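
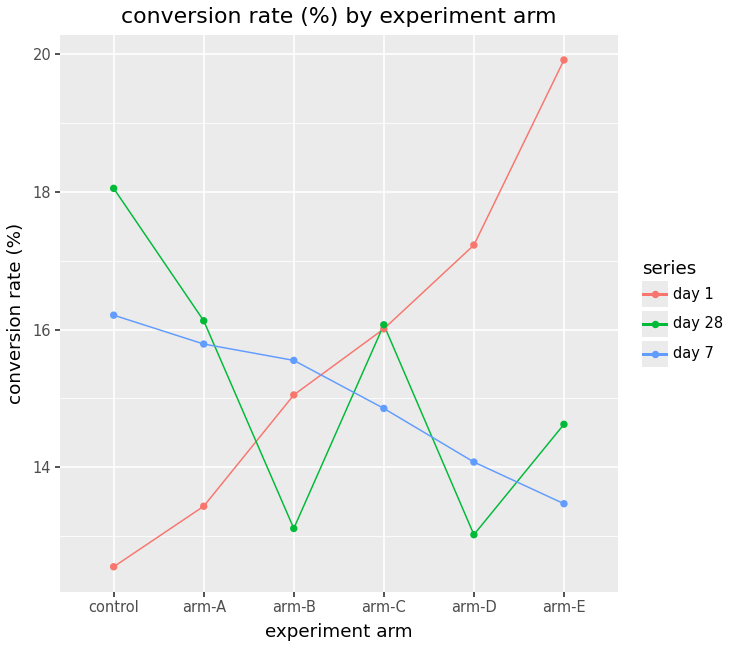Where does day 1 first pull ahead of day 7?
arm-C

arm-B: day 1 ≈ 15 vs day 7 ≈ 16 (not yet); arm-C: day 1 ≈ 16 vs day 7 ≈ 15 (first crossover).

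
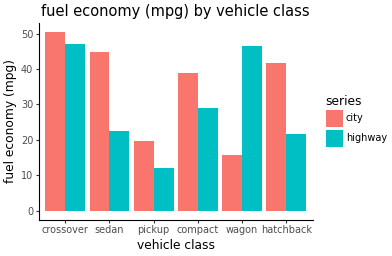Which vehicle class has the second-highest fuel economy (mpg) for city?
Top 3 for city: crossover ≈ 50, sedan ≈ 45, hatchback ≈ 40.

sedan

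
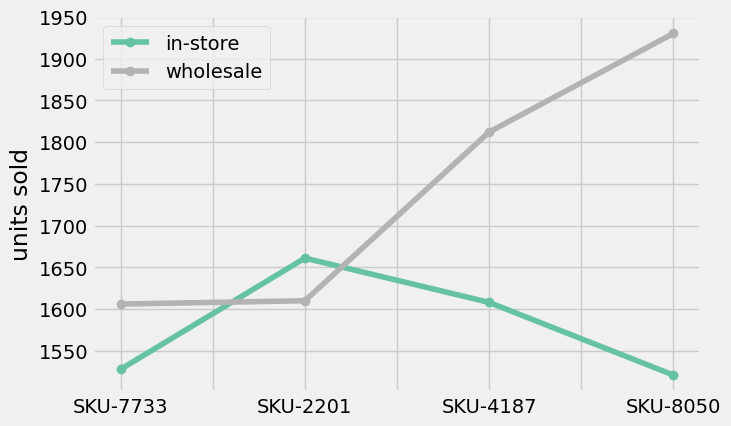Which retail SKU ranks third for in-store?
SKU-7733

Top 4 for in-store: SKU-2201 ≈ 1650, SKU-4187 ≈ 1600, SKU-7733 ≈ 1550, SKU-8050 ≈ 1500.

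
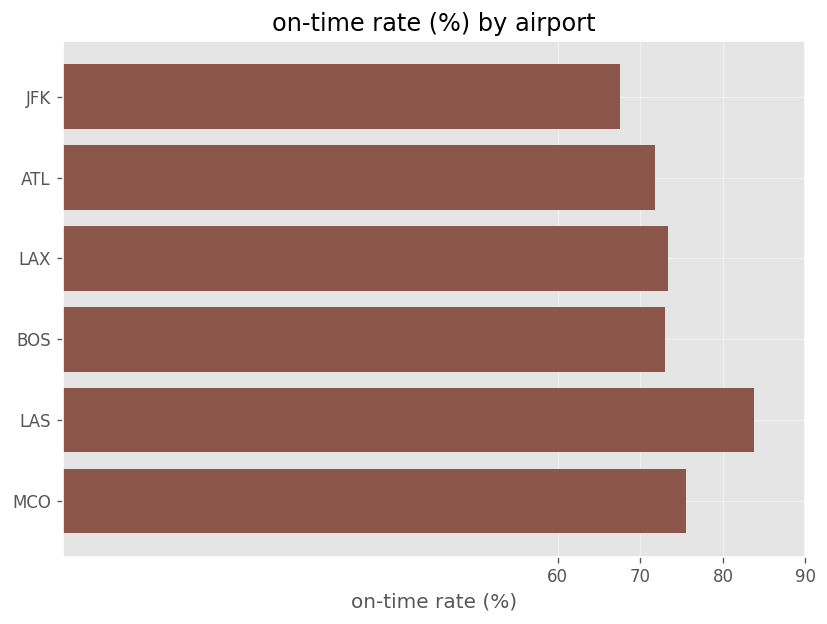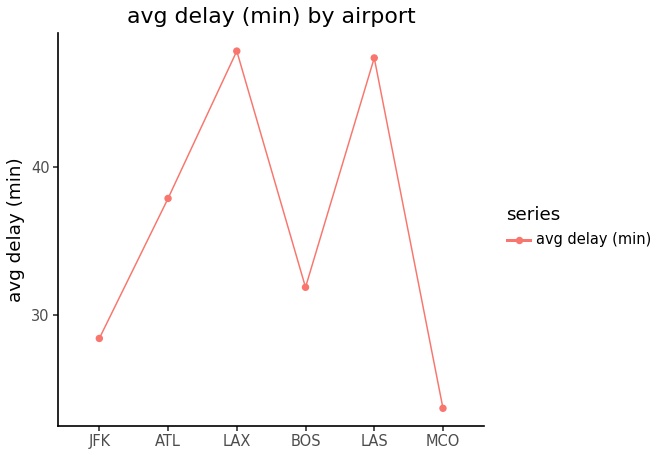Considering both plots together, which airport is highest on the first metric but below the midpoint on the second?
MCO

Chart 2 median avg delay (min) ≈ 35; below-median airports: JFK, BOS, MCO. Among those, MCO has the highest on-time rate (%) (≈ 80).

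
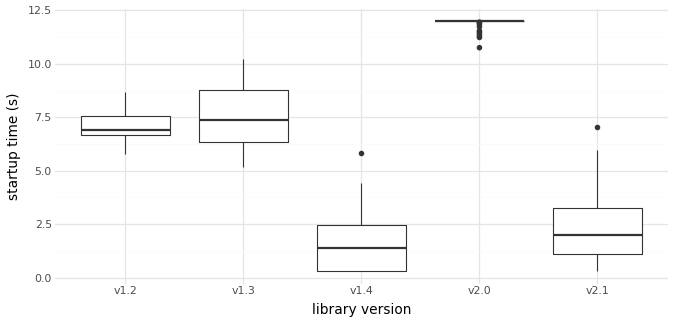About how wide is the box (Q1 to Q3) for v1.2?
Q3 ≈ 8, Q1 ≈ 7; IQR ≈ 1.

≈ 1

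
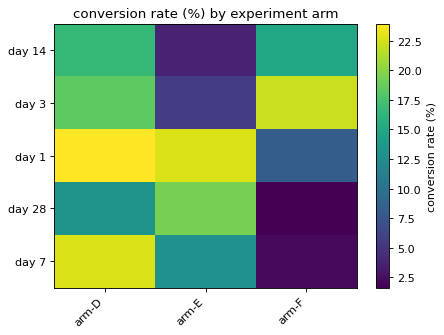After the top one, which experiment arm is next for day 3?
arm-D

Top 3 for day 3: arm-F ≈ 22, arm-D ≈ 18, arm-E ≈ 6.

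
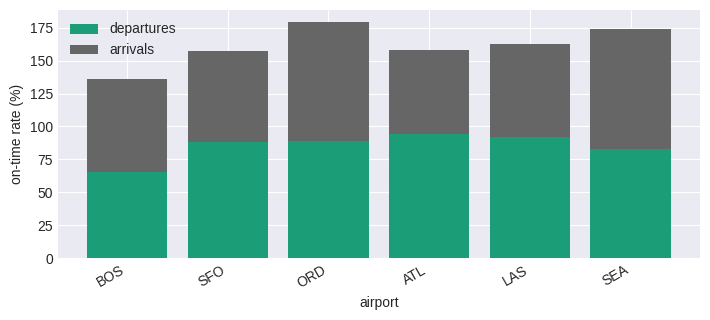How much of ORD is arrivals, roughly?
≈ 100

arrivals top ≈ 180, bottom ≈ 80; segment ≈ 100.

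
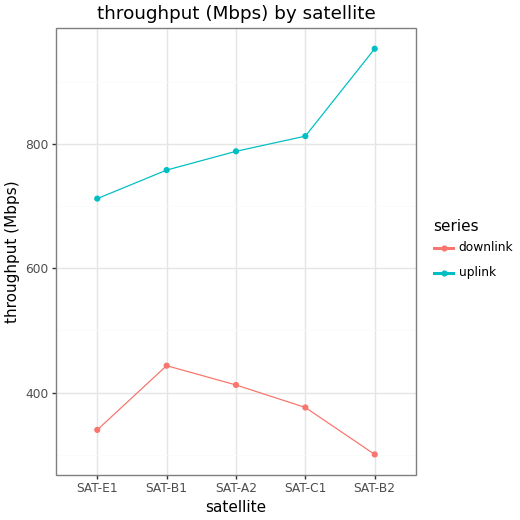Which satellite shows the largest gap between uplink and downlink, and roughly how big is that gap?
SAT-B2: uplink ≈ 1000, downlink ≈ 300 → gap ≈ 700. Next-largest (SAT-C1) is only ≈ 400.

SAT-B2, ≈ 700 Mbps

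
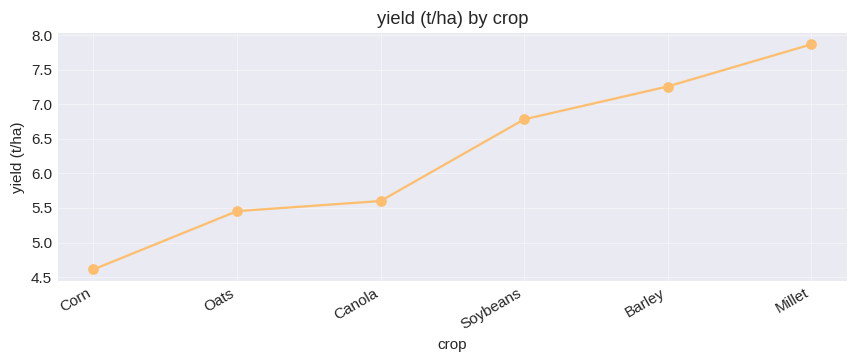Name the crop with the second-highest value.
Barley

Top 3: Millet ≈ 8.0, Barley ≈ 7.5, Soybeans ≈ 7.0.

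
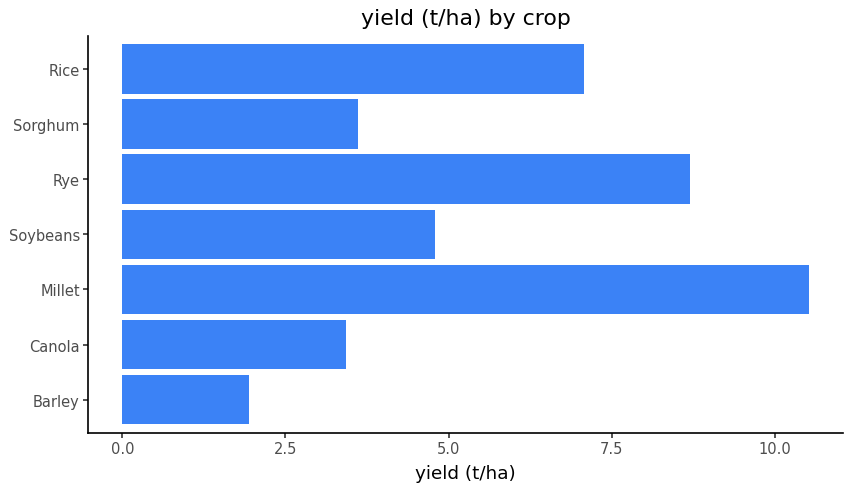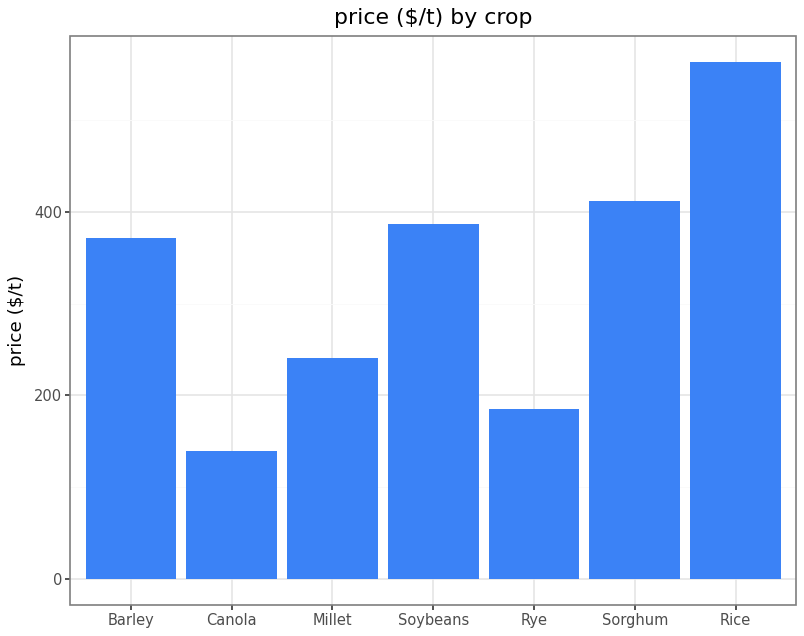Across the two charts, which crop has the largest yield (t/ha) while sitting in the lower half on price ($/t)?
Chart 2 median price ($/t) ≈ 400; below-median crops: Canola, Millet, Rye. Among those, Millet has the highest yield (t/ha) (≈ 11).

Millet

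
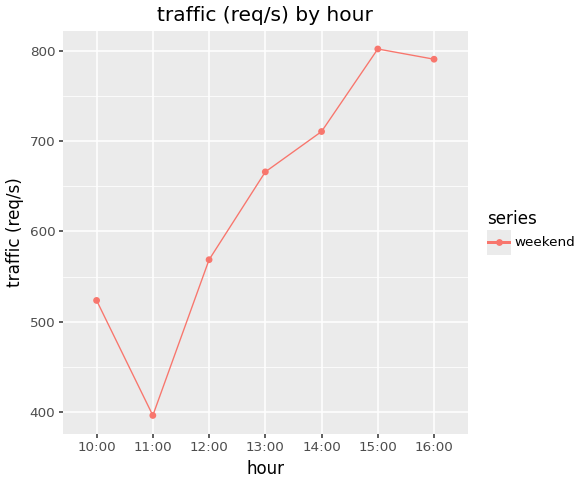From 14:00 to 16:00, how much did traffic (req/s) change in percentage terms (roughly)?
14:00 ≈ 700, 16:00 ≈ 800; (800 − 700) / 700 ≈ +14.3%.

≈ +14.3%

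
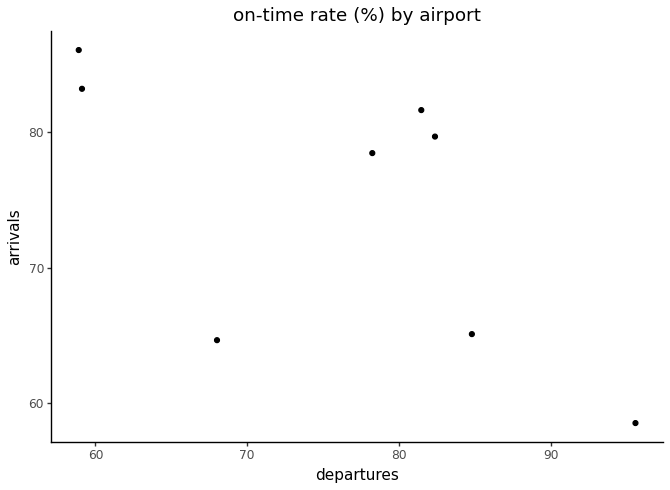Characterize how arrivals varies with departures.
Points are negatively correlated; moderate (|r| ≈ 0.6).

negative, moderate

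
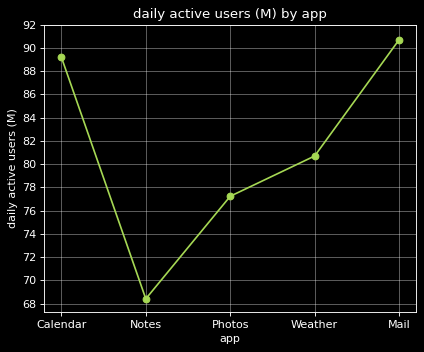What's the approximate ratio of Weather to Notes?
≈ 1.18×

Weather ≈ 80, Notes ≈ 68; 80/68 ≈ 1.18.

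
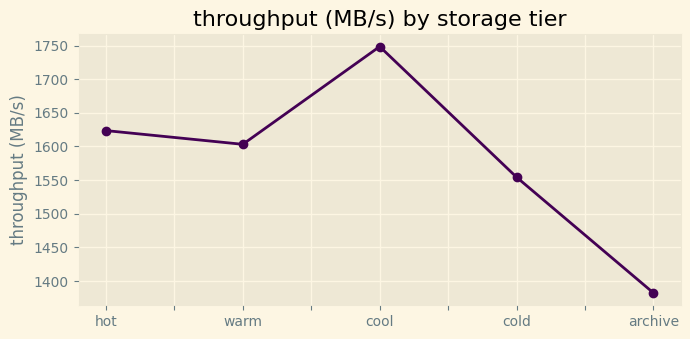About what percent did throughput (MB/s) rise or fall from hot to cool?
≈ +9.4%

hot ≈ 1600, cool ≈ 1750; (1750 − 1600) / 1600 ≈ +9.4%.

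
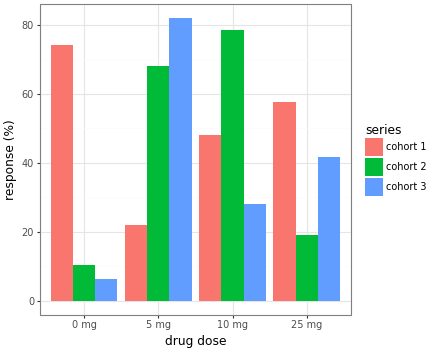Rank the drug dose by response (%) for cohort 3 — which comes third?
Top 4 for cohort 3: 5 mg ≈ 80, 25 mg ≈ 40, 10 mg ≈ 30, 0 mg ≈ 10.

10 mg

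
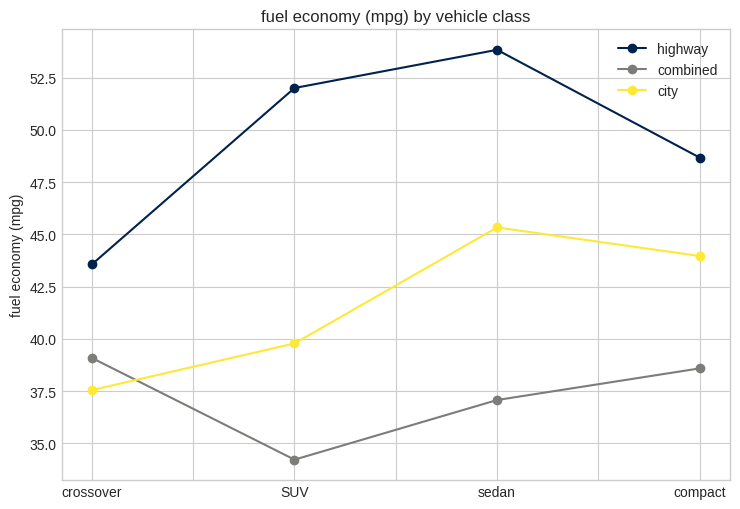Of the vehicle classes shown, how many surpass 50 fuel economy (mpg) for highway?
Above 50: SUV, sedan.

2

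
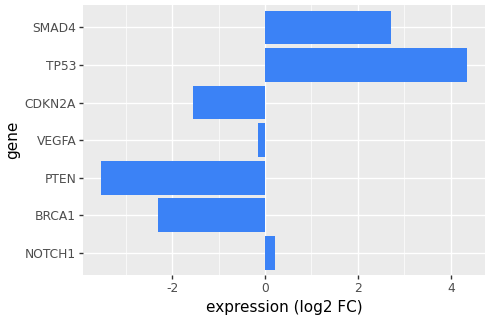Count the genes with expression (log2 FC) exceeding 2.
2

Above 2: TP53, SMAD4.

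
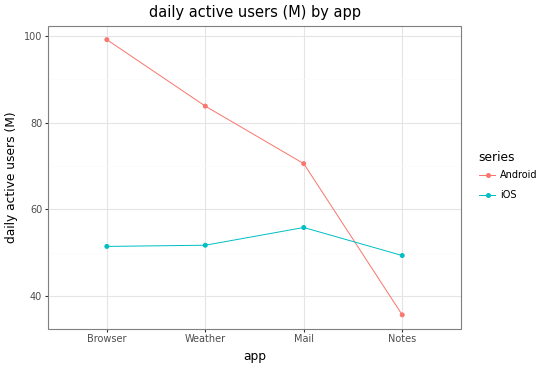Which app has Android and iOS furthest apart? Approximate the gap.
Browser: Android ≈ 100, iOS ≈ 50 → gap ≈ 50. Next-largest (Weather) is only ≈ 30.

Browser, ≈ 50 M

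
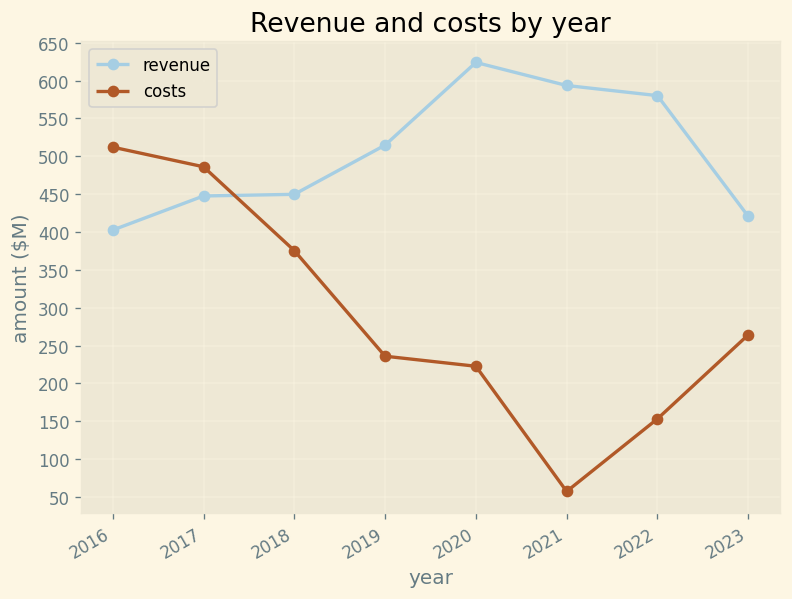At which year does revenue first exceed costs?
2018

2017: revenue ≈ 450 vs costs ≈ 500 (not yet); 2018: revenue ≈ 450 vs costs ≈ 400 (first crossover).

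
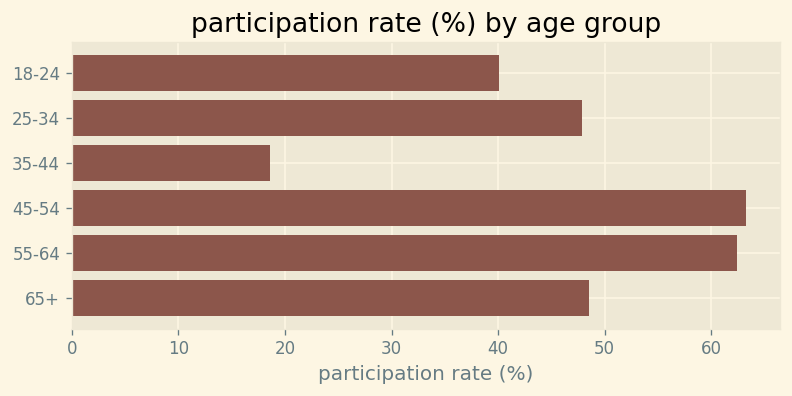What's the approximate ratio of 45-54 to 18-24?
≈ 1.5×

45-54 ≈ 60, 18-24 ≈ 40; 60/40 ≈ 1.5.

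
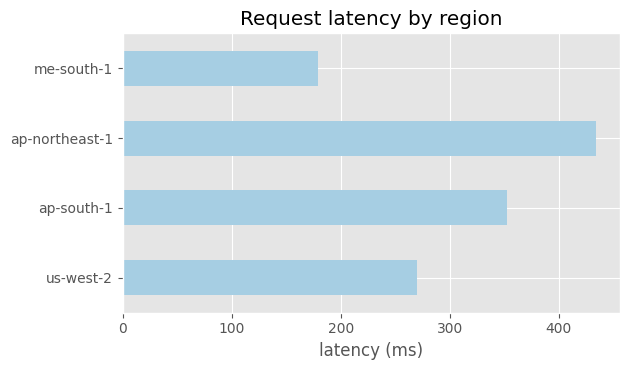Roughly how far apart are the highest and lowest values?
≈ 250

Max ap-northeast-1 ≈ 450, min me-south-1 ≈ 200; range ≈ 250.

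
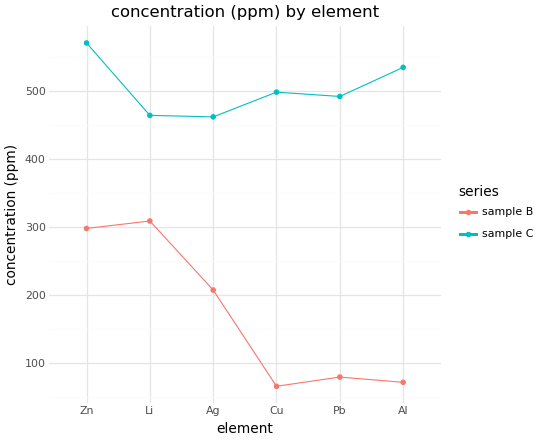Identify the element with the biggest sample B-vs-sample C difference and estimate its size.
Al, ≈ 500 ppm

Al: sample B ≈ 50, sample C ≈ 550 → gap ≈ 500. Next-largest (Cu) is only ≈ 450.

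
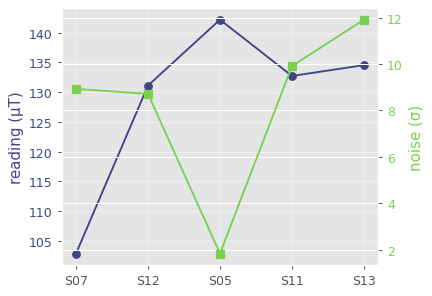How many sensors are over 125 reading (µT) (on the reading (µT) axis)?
4

Above 125: S12, S05, S11, S13.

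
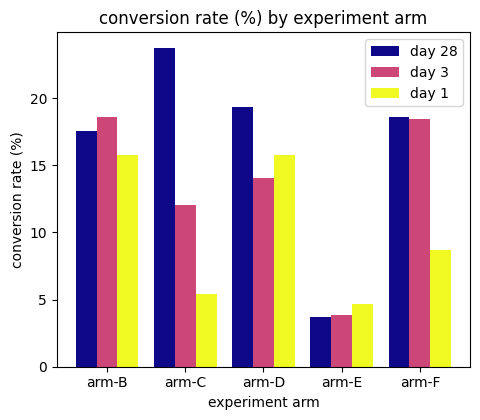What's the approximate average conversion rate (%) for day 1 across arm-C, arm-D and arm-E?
≈ 9

(6 + 16 + 4) / 3 ≈ 9.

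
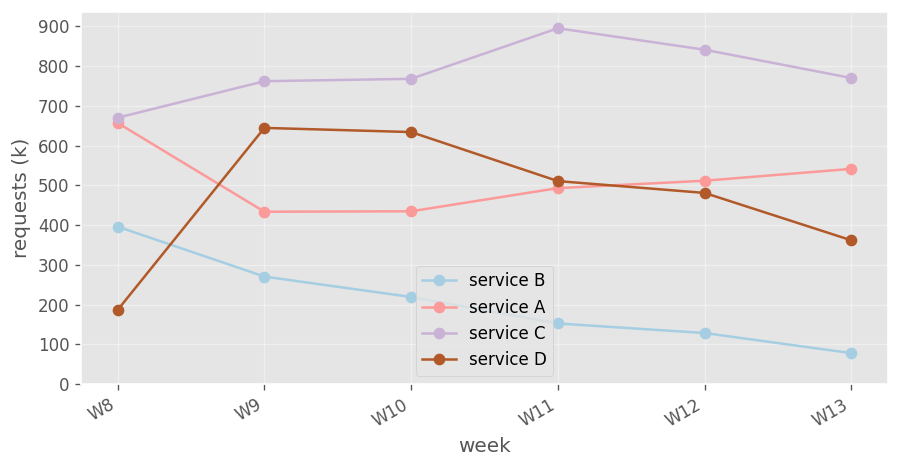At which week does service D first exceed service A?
W9

W8: service D ≈ 200 vs service A ≈ 700 (not yet); W9: service D ≈ 600 vs service A ≈ 400 (first crossover).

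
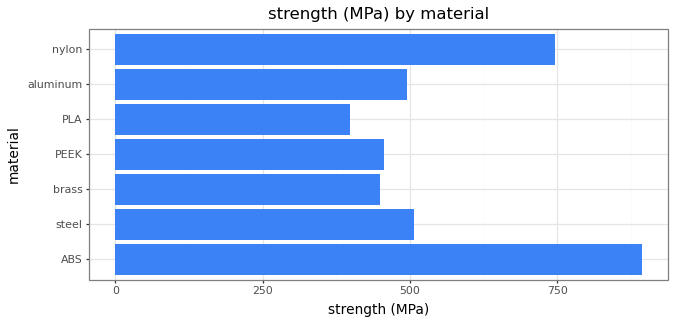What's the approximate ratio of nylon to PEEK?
≈ 1.4×

nylon ≈ 700, PEEK ≈ 500; 700/500 ≈ 1.4.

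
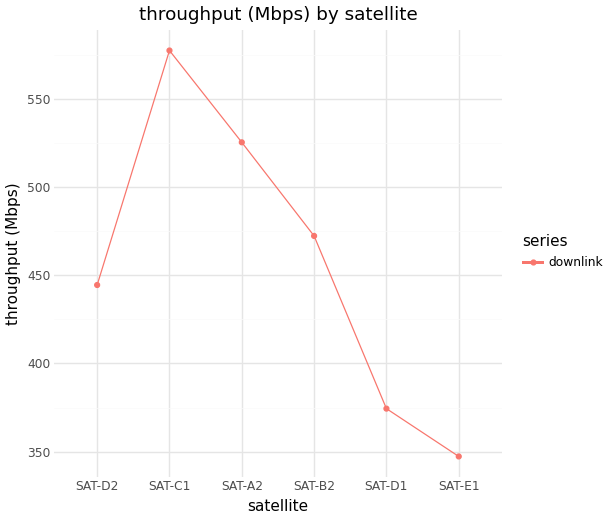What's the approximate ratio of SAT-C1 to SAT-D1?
SAT-C1 ≈ 580, SAT-D1 ≈ 380; 580/380 ≈ 1.53.

≈ 1.53×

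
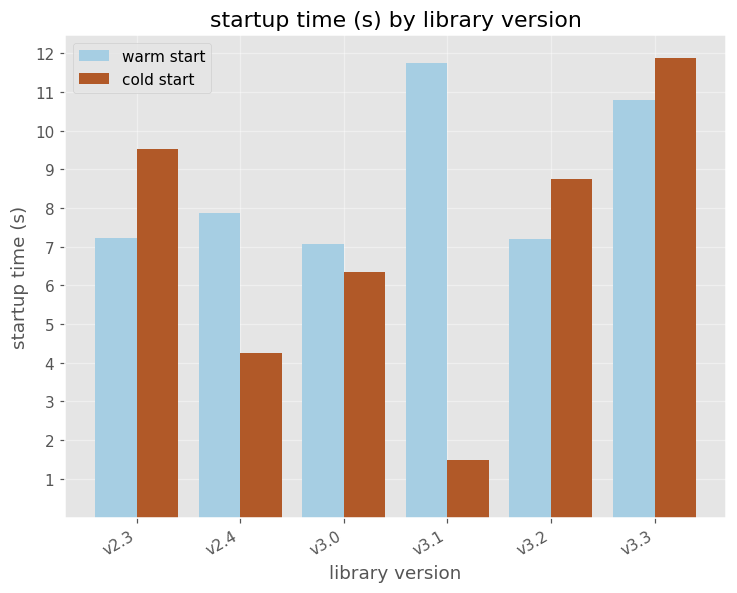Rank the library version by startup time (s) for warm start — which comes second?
v3.3

Top 3 for warm start: v3.1 ≈ 12, v3.3 ≈ 11, v2.4 ≈ 8.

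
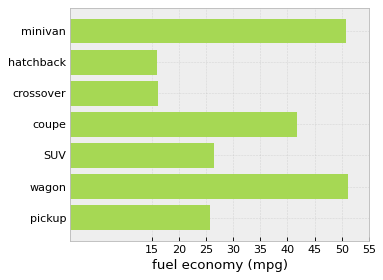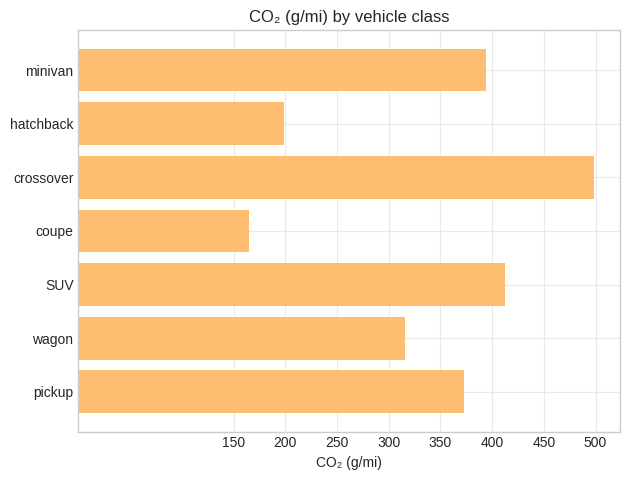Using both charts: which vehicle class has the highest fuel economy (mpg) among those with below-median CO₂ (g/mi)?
Chart 2 median CO₂ (g/mi) ≈ 350; below-median vehicle classes: hatchback, coupe, wagon. Among those, wagon has the highest fuel economy (mpg) (≈ 50).

wagon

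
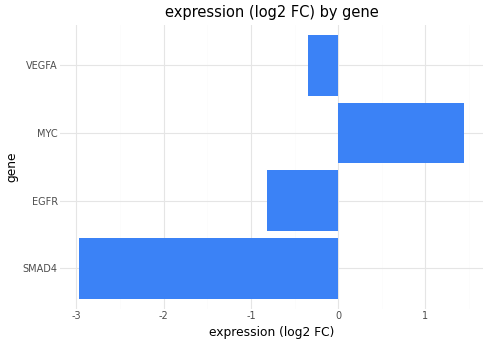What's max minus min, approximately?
≈ 4.5

Max MYC ≈ 1.5, min SMAD4 ≈ -3.0; range ≈ 4.5.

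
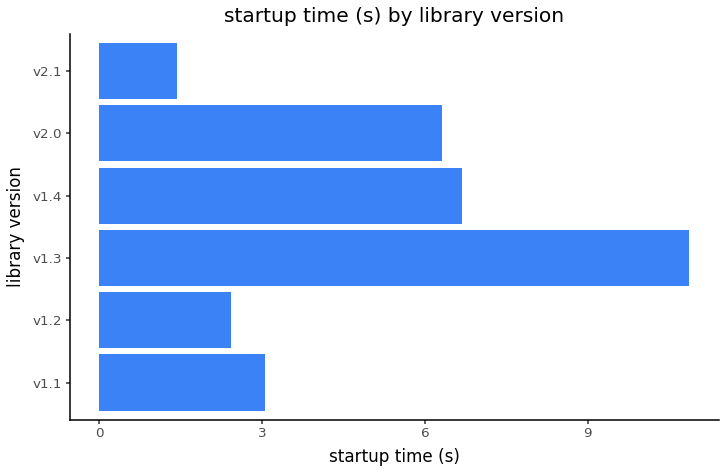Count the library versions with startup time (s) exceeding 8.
Above 8: v1.3.

1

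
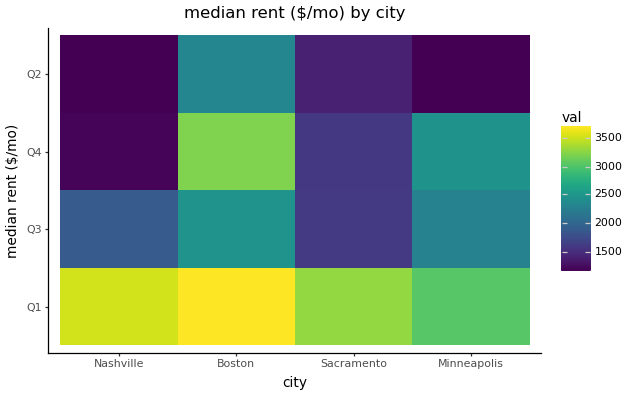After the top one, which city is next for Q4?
Top 3 for Q4: Boston ≈ 3000, Minneapolis ≈ 2500, Sacramento ≈ 1500.

Minneapolis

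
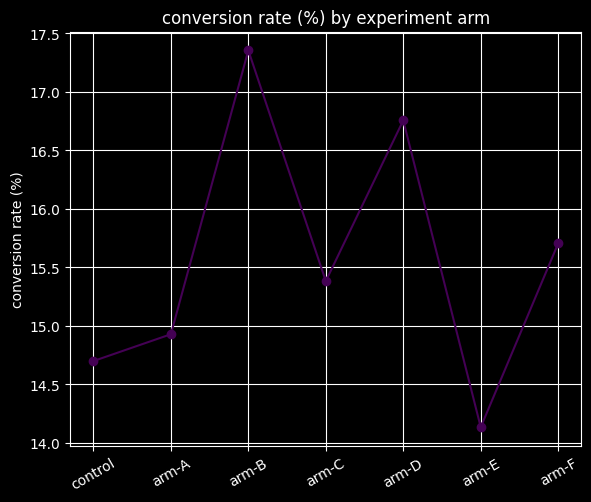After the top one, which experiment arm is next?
arm-D

Top 3: arm-B ≈ 17.5, arm-D ≈ 17.0, arm-F ≈ 15.5.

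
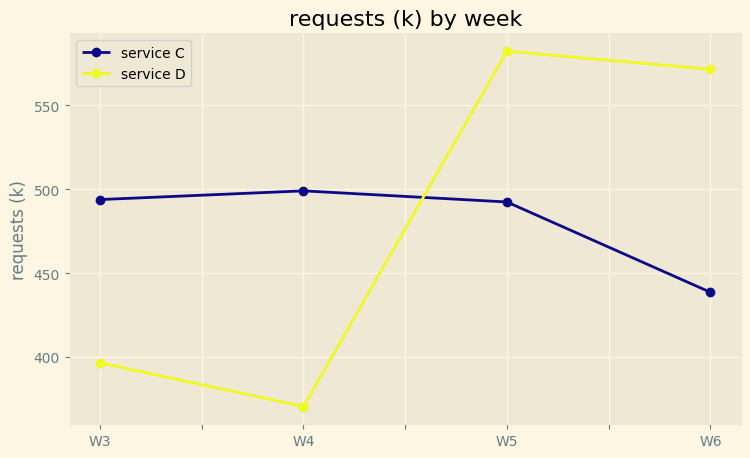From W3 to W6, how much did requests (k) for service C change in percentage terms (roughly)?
≈ -12%

W3 ≈ 500, W6 ≈ 440; (440 − 500) / 500 ≈ -12%.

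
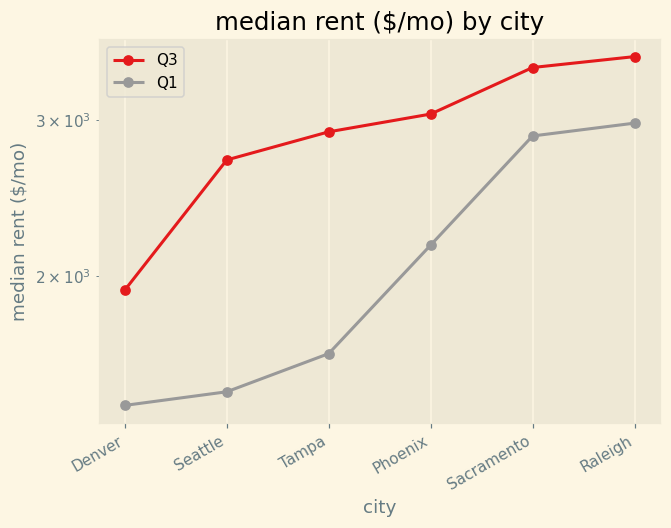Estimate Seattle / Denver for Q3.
Seattle ≈ 2800, Denver ≈ 2000; 2800/2000 ≈ 1.4.

≈ 1.4×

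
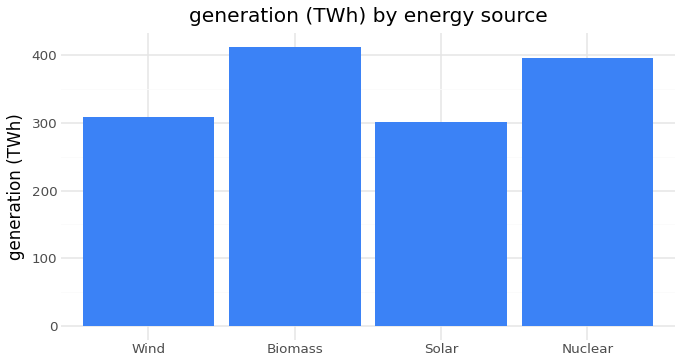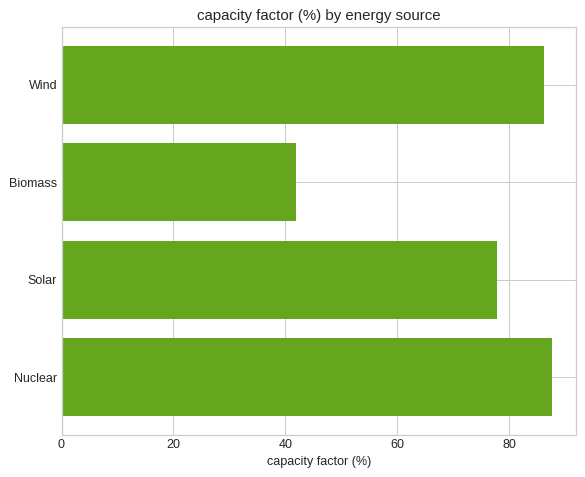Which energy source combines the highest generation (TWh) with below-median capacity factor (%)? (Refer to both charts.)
Biomass

Chart 2 median capacity factor (%) ≈ 80; below-median energy sources: Biomass, Solar. Among those, Biomass has the highest generation (TWh) (≈ 400).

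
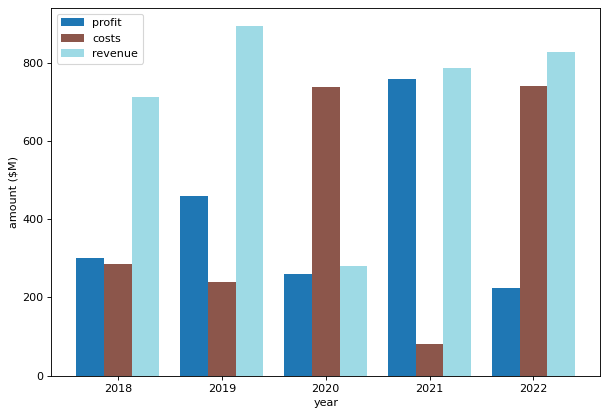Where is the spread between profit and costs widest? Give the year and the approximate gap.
2021, ≈ 700 $M

2021: profit ≈ 800, costs ≈ 100 → gap ≈ 700. Next-largest (2022) is only ≈ 500.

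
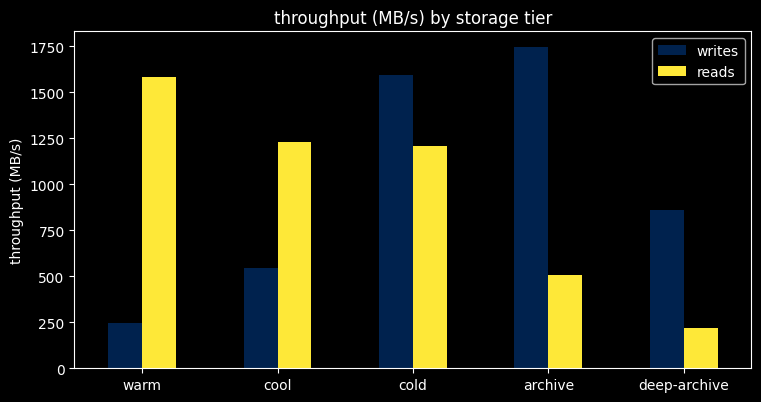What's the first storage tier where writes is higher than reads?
cool: writes ≈ 600 vs reads ≈ 1200 (not yet); cold: writes ≈ 1600 vs reads ≈ 1200 (first crossover).

cold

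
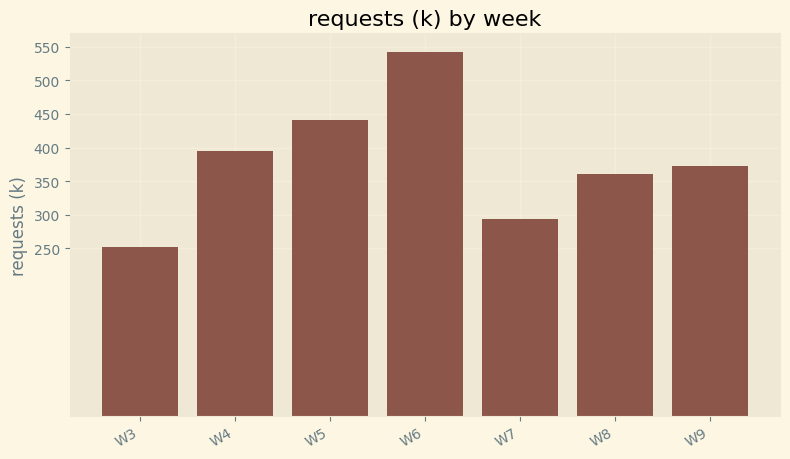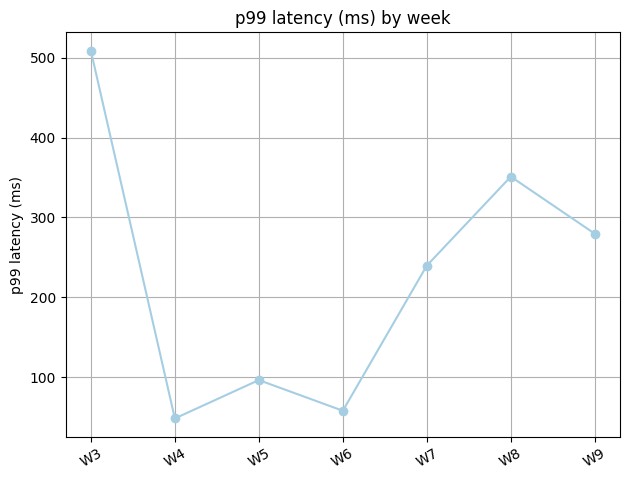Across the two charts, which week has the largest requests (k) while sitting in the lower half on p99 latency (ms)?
Chart 2 median p99 latency (ms) ≈ 250; below-median weeks: W4, W5, W6. Among those, W6 has the highest requests (k) (≈ 550).

W6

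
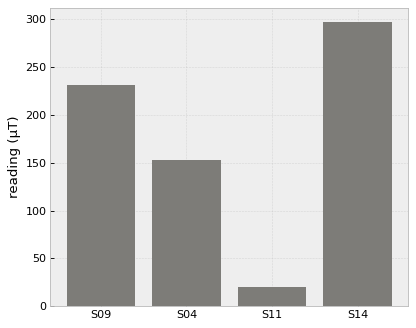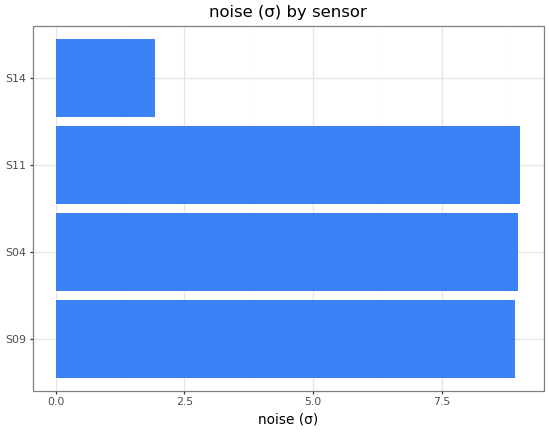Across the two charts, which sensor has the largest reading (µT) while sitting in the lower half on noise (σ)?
S14

Chart 2 median noise (σ) ≈ 9; below-median sensors: S09, S14. Among those, S14 has the highest reading (µT) (≈ 300).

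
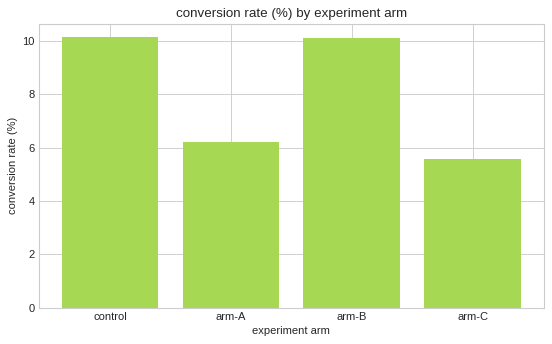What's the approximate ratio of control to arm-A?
control ≈ 10, arm-A ≈ 6; 10/6 ≈ 1.67.

≈ 1.67×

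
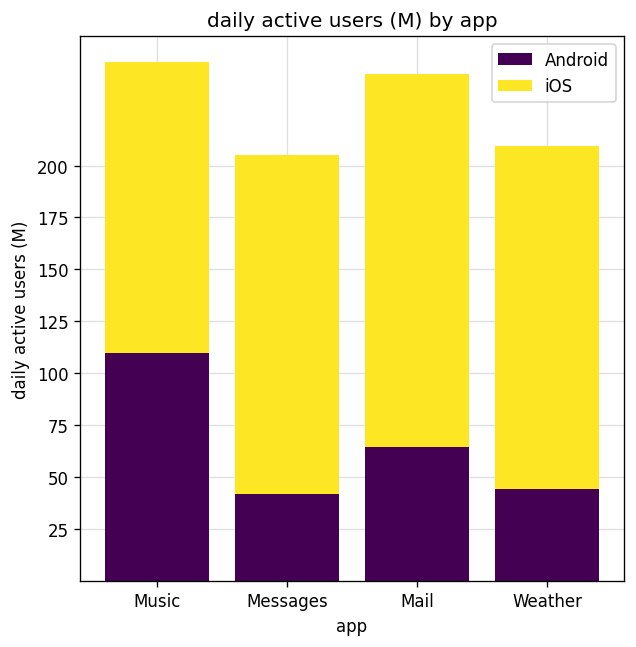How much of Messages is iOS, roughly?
iOS top ≈ 200, bottom ≈ 50; segment ≈ 150.

≈ 150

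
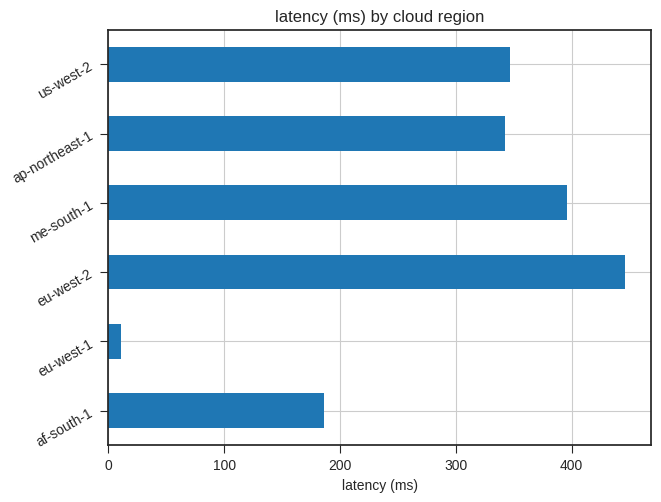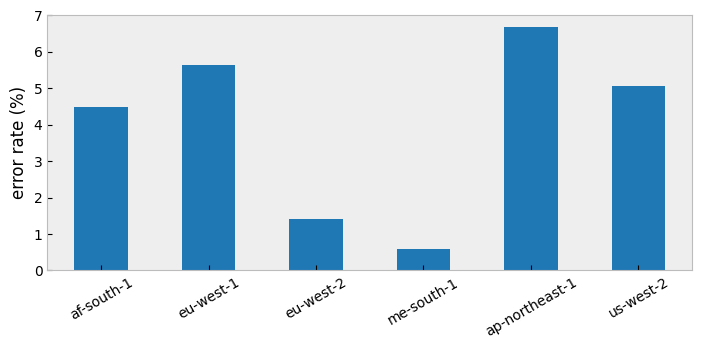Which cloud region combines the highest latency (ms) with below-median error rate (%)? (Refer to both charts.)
eu-west-2

Chart 2 median error rate (%) ≈ 5; below-median cloud regions: af-south-1, eu-west-2, me-south-1. Among those, eu-west-2 has the highest latency (ms) (≈ 450).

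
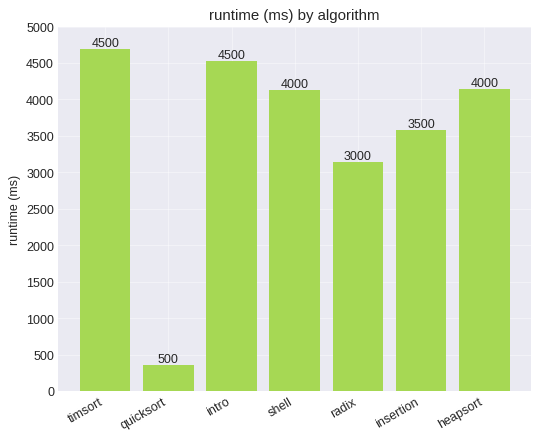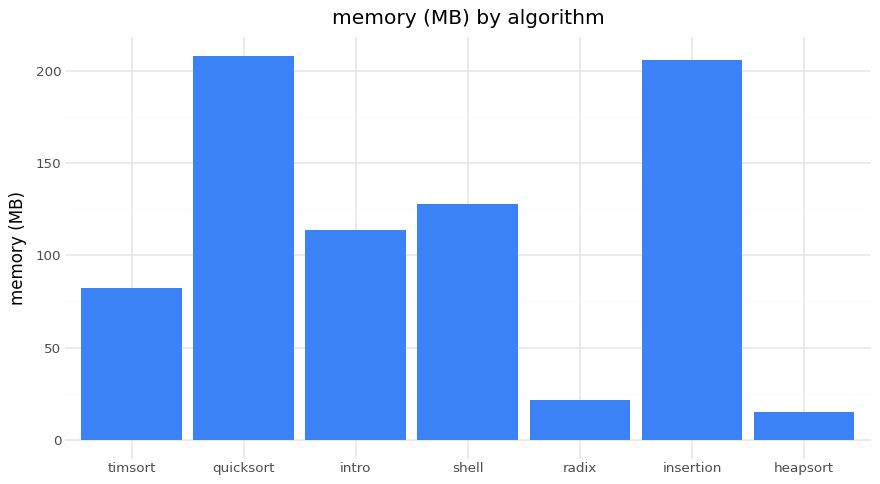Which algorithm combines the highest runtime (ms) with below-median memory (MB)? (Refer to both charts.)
timsort

Chart 2 median memory (MB) ≈ 120; below-median algorithms: timsort, radix, heapsort. Among those, timsort has the highest runtime (ms) (≈ 4500).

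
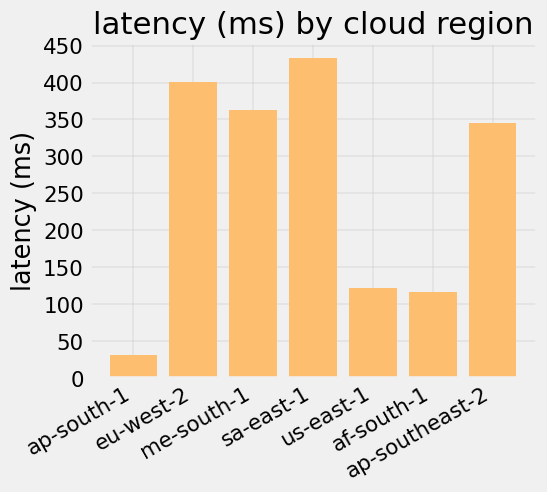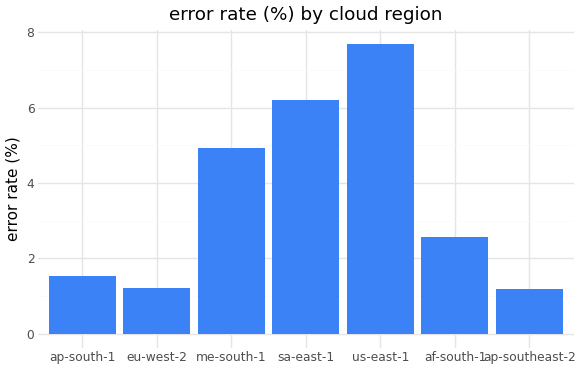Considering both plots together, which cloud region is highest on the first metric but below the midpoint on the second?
Chart 2 median error rate (%) ≈ 3; below-median cloud regions: ap-south-1, eu-west-2, ap-southeast-2. Among those, eu-west-2 has the highest latency (ms) (≈ 400).

eu-west-2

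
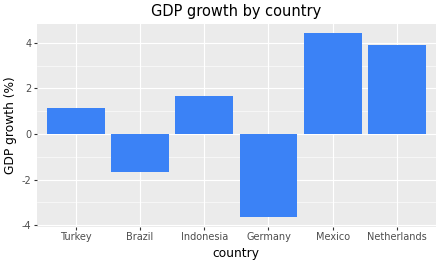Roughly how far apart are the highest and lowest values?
Max Mexico ≈ 4, min Germany ≈ -4; range ≈ 8.

≈ 8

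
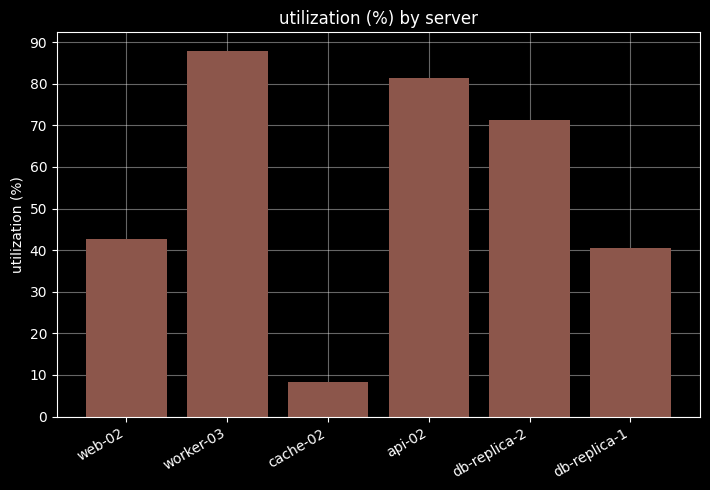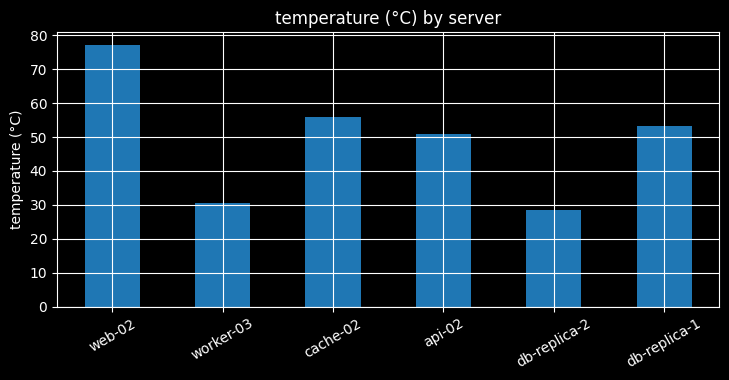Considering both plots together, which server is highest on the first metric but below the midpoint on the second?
worker-03

Chart 2 median temperature (°C) ≈ 50; below-median servers: worker-03, api-02, db-replica-2. Among those, worker-03 has the highest utilization (%) (≈ 90).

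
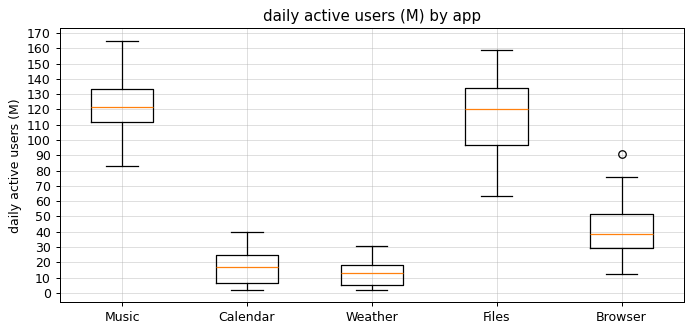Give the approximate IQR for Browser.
Q3 ≈ 50, Q1 ≈ 30; IQR ≈ 20.

≈ 20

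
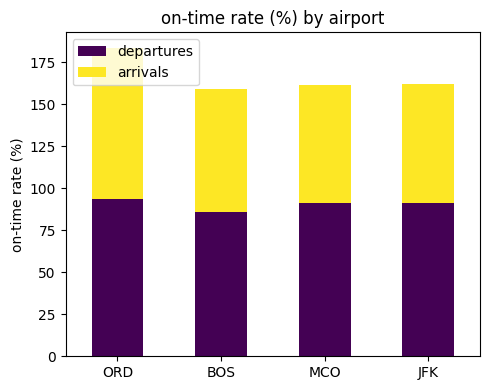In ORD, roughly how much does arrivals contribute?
≈ 80

arrivals top ≈ 180, bottom ≈ 100; segment ≈ 80.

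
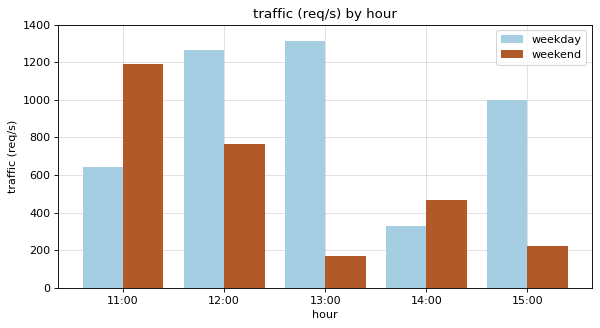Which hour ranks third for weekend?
Top 4 for weekend: 11:00 ≈ 1200, 12:00 ≈ 800, 14:00 ≈ 400, 15:00 ≈ 200.

14:00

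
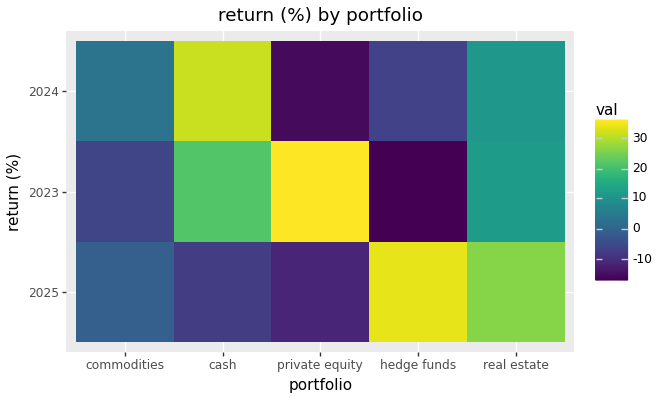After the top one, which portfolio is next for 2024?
real estate

Top 3 for 2024: cash ≈ 30, real estate ≈ 10, commodities ≈ 5.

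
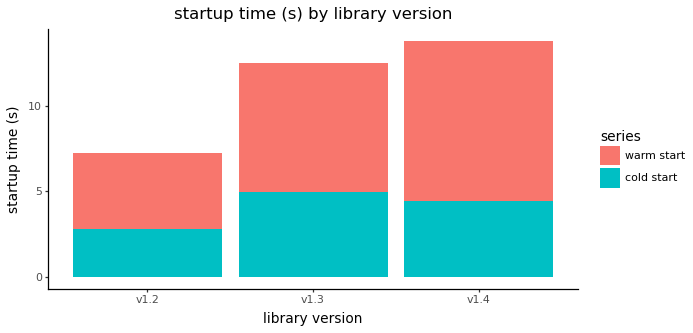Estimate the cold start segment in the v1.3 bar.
cold start top ≈ 4, bottom ≈ 0; segment ≈ 4.

≈ 4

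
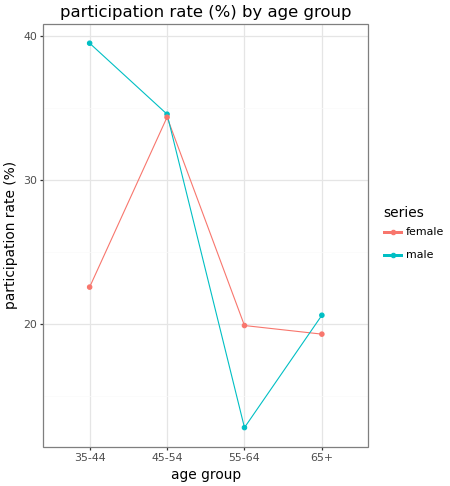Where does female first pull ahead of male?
45-54: female ≈ 35 vs male ≈ 35 (not yet); 55-64: female ≈ 20 vs male ≈ 15 (first crossover).

55-64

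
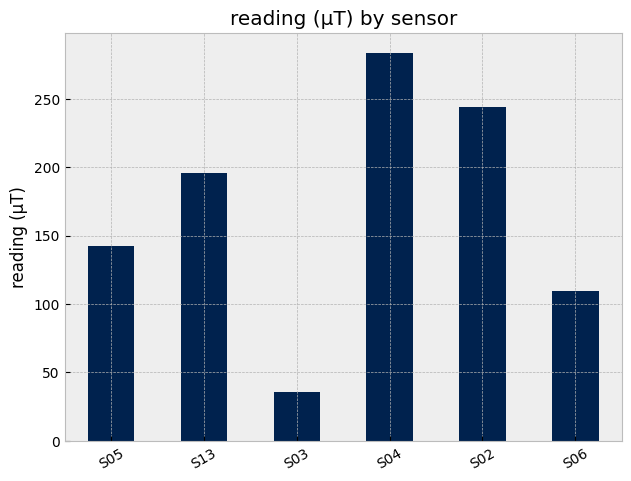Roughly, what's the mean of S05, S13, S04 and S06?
≈ 181

(150 + 200 + 275 + 100) / 4 ≈ 181.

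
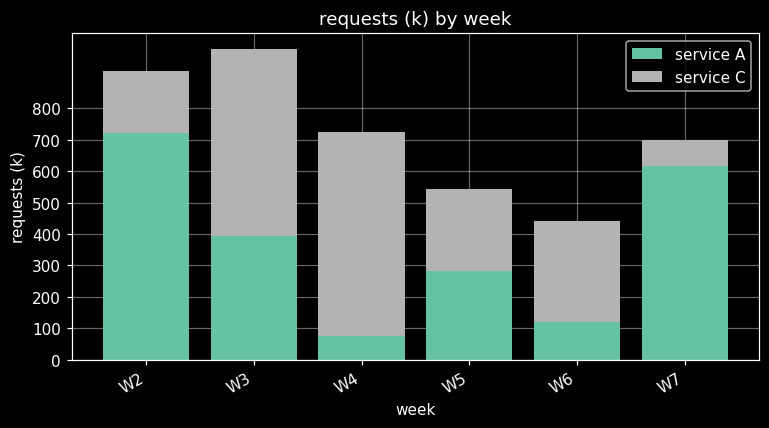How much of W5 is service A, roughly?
service A top ≈ 300, bottom ≈ 0; segment ≈ 300.

≈ 300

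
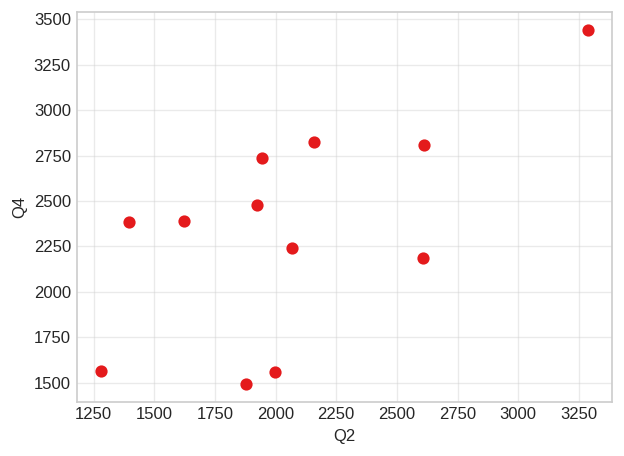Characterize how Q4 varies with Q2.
positive, moderate

Points are positively correlated; moderate (|r| ≈ 0.6).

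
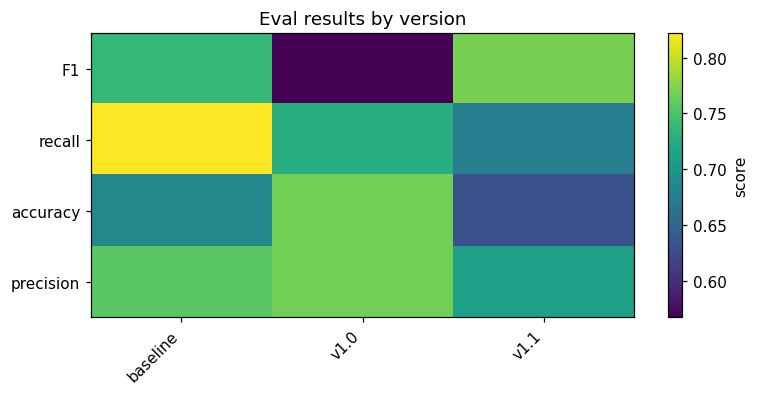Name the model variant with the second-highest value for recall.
v1.0

Top 3 for recall: baseline ≈ 0.80, v1.0 ≈ 0.75, v1.1 ≈ 0.70.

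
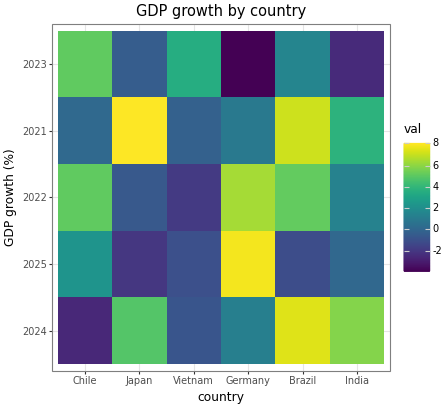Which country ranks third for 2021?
Top 4 for 2021: Japan ≈ 8, Brazil ≈ 7, India ≈ 4, Germany ≈ 1.

India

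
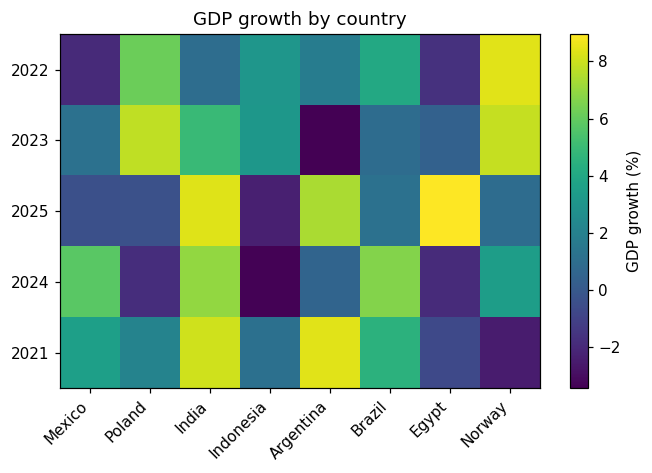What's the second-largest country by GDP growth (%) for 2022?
Top 3 for 2022: Norway ≈ 8, Poland ≈ 6, Brazil ≈ 4.

Poland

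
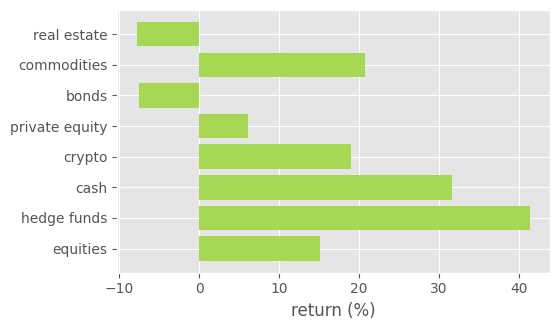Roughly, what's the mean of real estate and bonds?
≈ -10

(-10 + -10) / 2 ≈ -10.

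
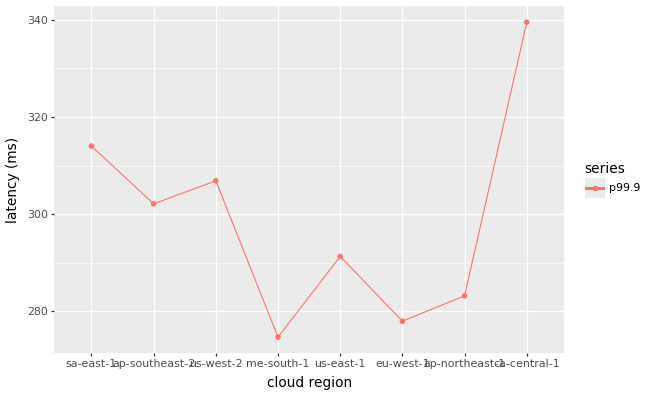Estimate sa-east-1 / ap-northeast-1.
sa-east-1 ≈ 310, ap-northeast-1 ≈ 280; 310/280 ≈ 1.11.

≈ 1.11×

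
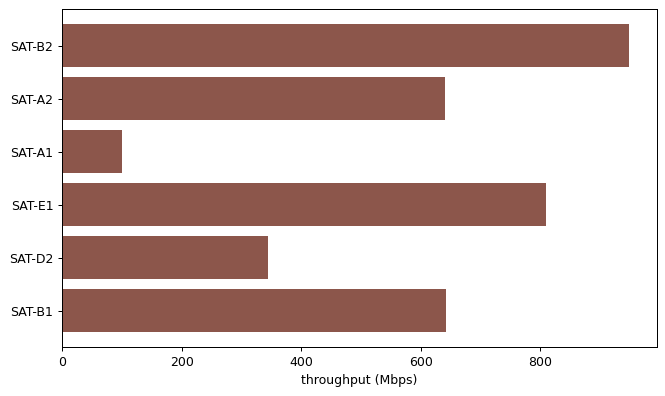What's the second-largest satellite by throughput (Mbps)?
SAT-E1

Top 3: SAT-B2 ≈ 900, SAT-E1 ≈ 800, SAT-B1 ≈ 600.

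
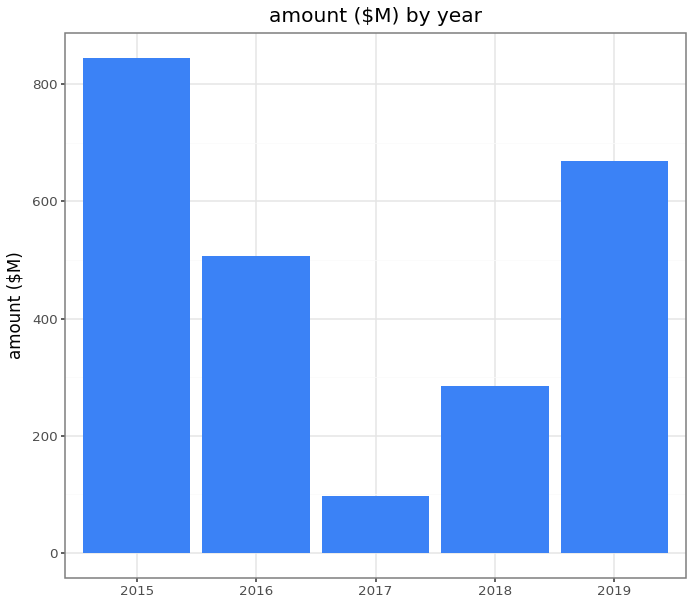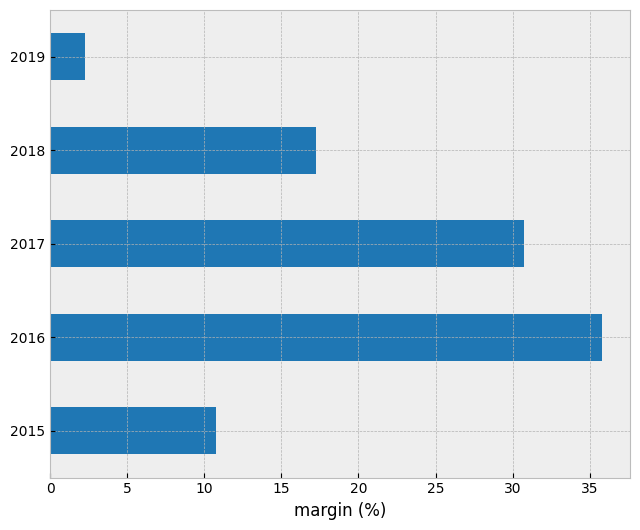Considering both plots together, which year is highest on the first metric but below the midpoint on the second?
2015

Chart 2 median margin (%) ≈ 15; below-median years: 2015, 2019. Among those, 2015 has the highest amount ($M) (≈ 800).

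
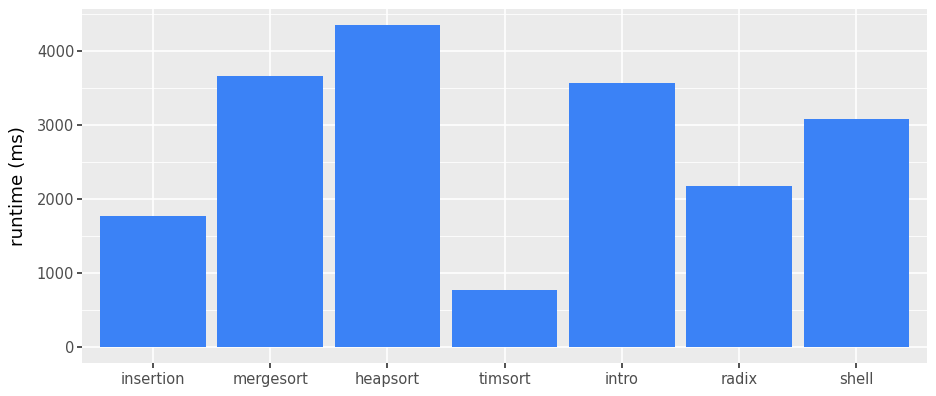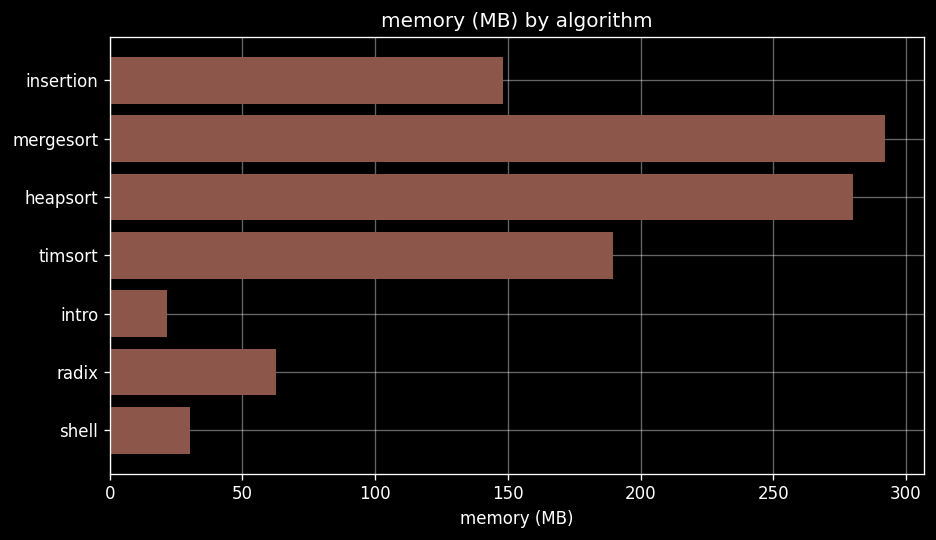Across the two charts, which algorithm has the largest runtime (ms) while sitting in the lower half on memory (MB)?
intro

Chart 2 median memory (MB) ≈ 150; below-median algorithms: intro, radix, shell. Among those, intro has the highest runtime (ms) (≈ 3500).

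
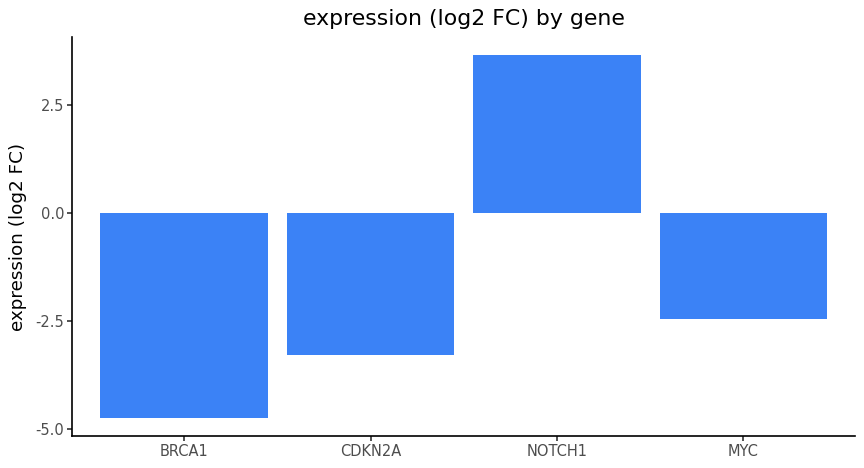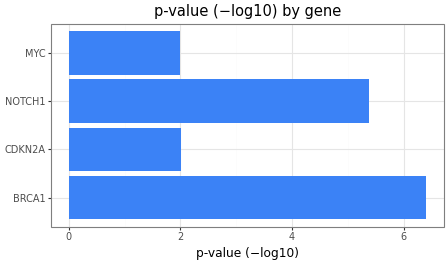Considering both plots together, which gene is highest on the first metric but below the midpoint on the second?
MYC

Chart 2 median p-value (−log10) ≈ 4; below-median genes: CDKN2A, MYC. Among those, MYC has the highest expression (log2 FC) (≈ -2.5).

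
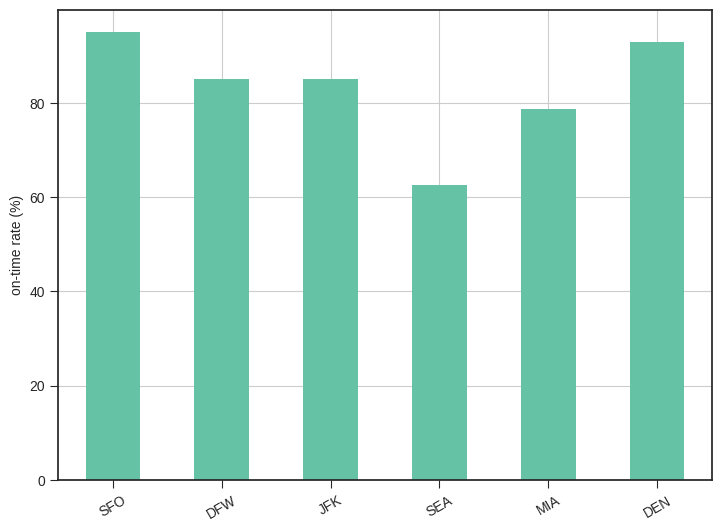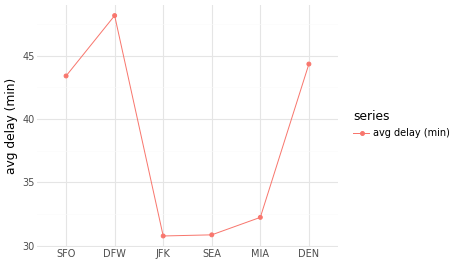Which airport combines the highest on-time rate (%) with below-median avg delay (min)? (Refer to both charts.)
JFK

Chart 2 median avg delay (min) ≈ 40; below-median airports: JFK, SEA, MIA. Among those, JFK has the highest on-time rate (%) (≈ 90).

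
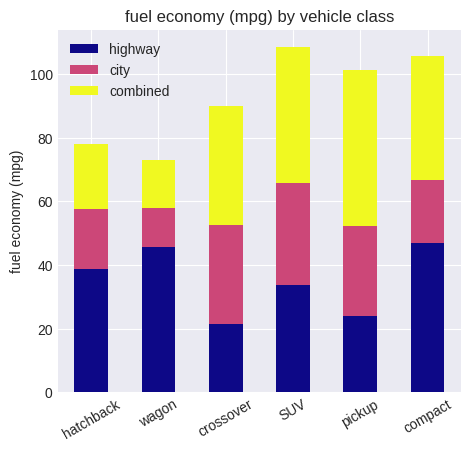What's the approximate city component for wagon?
≈ 10

city top ≈ 60, bottom ≈ 50; segment ≈ 10.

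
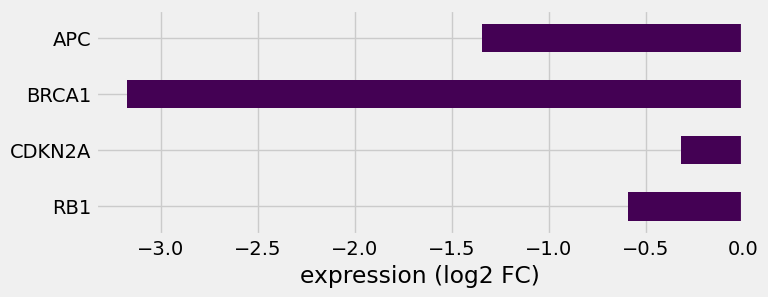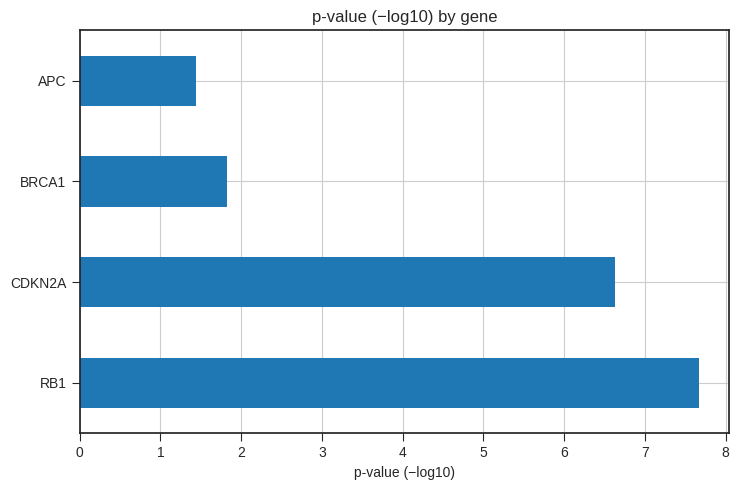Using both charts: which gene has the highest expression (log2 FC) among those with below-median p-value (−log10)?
Chart 2 median p-value (−log10) ≈ 4; below-median genes: BRCA1, APC. Among those, APC has the highest expression (log2 FC) (≈ -1).

APC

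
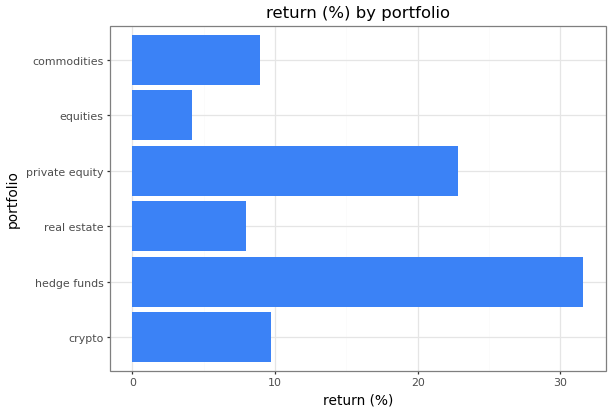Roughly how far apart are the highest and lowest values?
Max hedge funds ≈ 30, min equities ≈ 5; range ≈ 25.

≈ 25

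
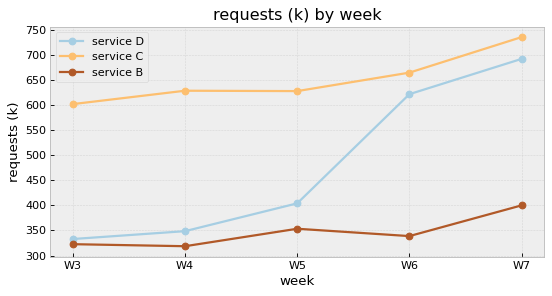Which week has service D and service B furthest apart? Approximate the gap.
W7, ≈ 300 k

W7: service D ≈ 700, service B ≈ 400 → gap ≈ 300. Next-largest (W6) is only ≈ 250.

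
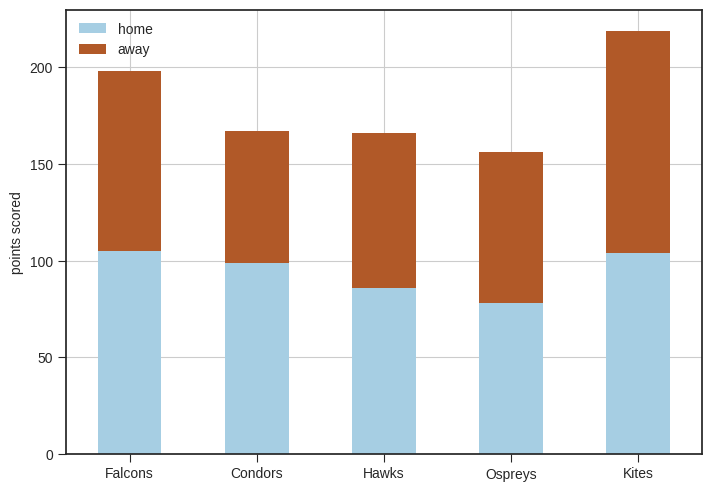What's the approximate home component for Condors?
home top ≈ 100, bottom ≈ 0; segment ≈ 100.

≈ 100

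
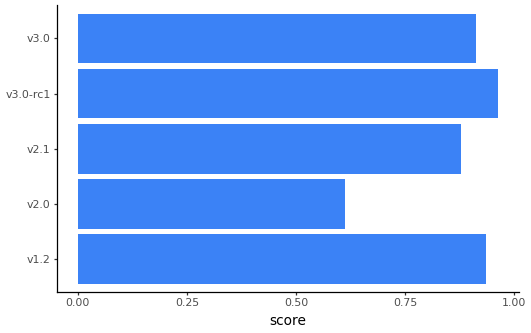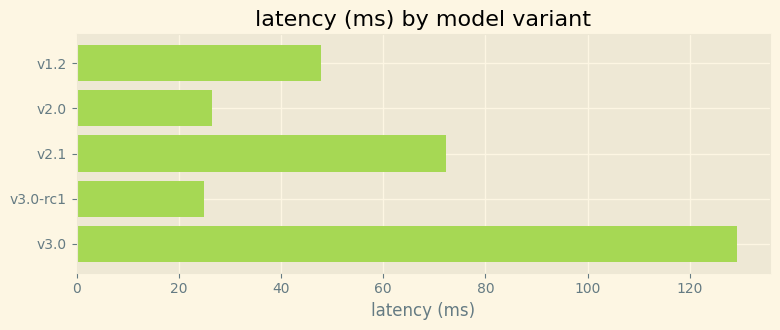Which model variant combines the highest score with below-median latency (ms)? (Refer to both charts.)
Chart 2 median latency (ms) ≈ 40; below-median model variants: v2.0, v3.0-rc1. Among those, v3.0-rc1 has the highest score (≈ 1).

v3.0-rc1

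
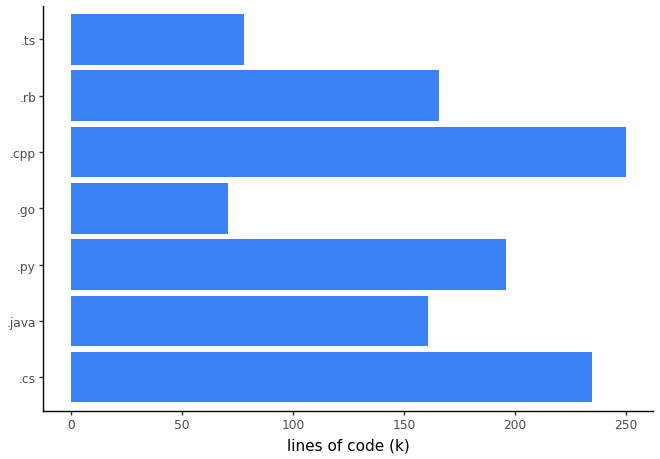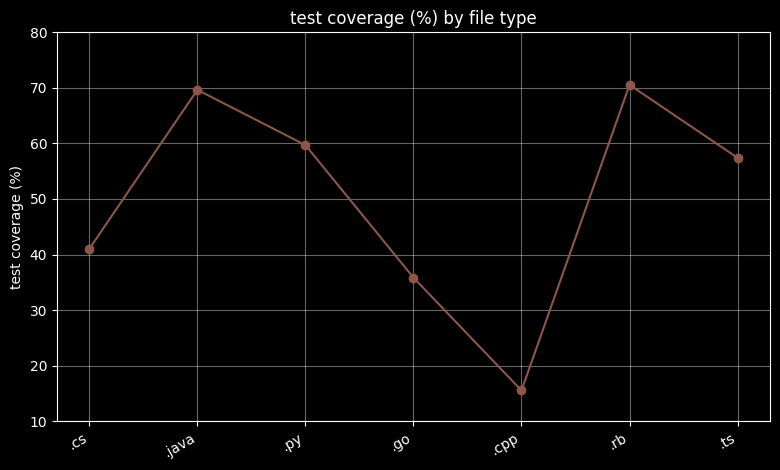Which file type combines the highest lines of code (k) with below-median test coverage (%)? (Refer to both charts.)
.cpp

Chart 2 median test coverage (%) ≈ 60; below-median file types: .cs, .go, .cpp. Among those, .cpp has the highest lines of code (k) (≈ 250).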